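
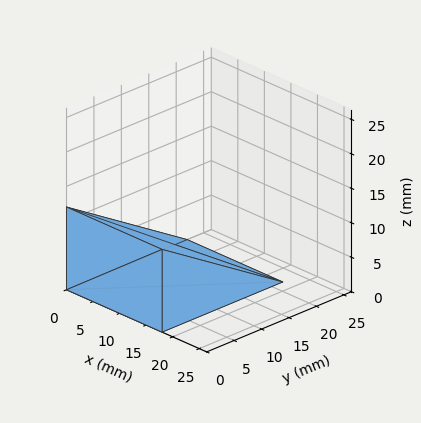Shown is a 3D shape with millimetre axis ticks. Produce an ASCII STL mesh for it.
Reading the render: the shape is a wedge (ramp): 18 × 22 mm base, rising to 12 mm along the y=0 edge and sloping linearly to z=0 at y=22 (dimensions read to the nearest mm from the axis ticks). For the STL, each face is triangulated and given an outward normal.

solid part
  facet normal 0.0000 0.0000 -1.0000
    outer loop
      vertex 18.0 22.0 0.0
      vertex 18.0 0.0 0.0
      vertex 0.0 0.0 0.0
    endloop
  endfacet
  facet normal 0.0000 0.0000 -1.0000
    outer loop
      vertex 0.0 22.0 0.0
      vertex 18.0 22.0 0.0
      vertex 0.0 0.0 0.0
    endloop
  endfacet
  facet normal 0.0000 -1.0000 0.0000
    outer loop
      vertex 0.0 0.0 0.0
      vertex 18.0 0.0 0.0
      vertex 18.0 0.0 12.0
    endloop
  endfacet
  facet normal 0.0000 -1.0000 0.0000
    outer loop
      vertex 0.0 0.0 0.0
      vertex 18.0 0.0 12.0
      vertex 0.0 0.0 12.0
    endloop
  endfacet
  facet normal 0.0000 0.4789 0.8779
    outer loop
      vertex 0.0 0.0 12.0
      vertex 18.0 0.0 12.0
      vertex 18.0 22.0 0.0
    endloop
  endfacet
  facet normal 0.0000 0.4789 0.8779
    outer loop
      vertex 0.0 0.0 12.0
      vertex 18.0 22.0 0.0
      vertex 0.0 22.0 0.0
    endloop
  endfacet
  facet normal -1.0000 0.0000 0.0000
    outer loop
      vertex 0.0 0.0 12.0
      vertex 0.0 22.0 0.0
      vertex 0.0 0.0 0.0
    endloop
  endfacet
  facet normal 1.0000 0.0000 0.0000
    outer loop
      vertex 18.0 0.0 0.0
      vertex 18.0 22.0 0.0
      vertex 18.0 0.0 12.0
    endloop
  endfacet
endsolid part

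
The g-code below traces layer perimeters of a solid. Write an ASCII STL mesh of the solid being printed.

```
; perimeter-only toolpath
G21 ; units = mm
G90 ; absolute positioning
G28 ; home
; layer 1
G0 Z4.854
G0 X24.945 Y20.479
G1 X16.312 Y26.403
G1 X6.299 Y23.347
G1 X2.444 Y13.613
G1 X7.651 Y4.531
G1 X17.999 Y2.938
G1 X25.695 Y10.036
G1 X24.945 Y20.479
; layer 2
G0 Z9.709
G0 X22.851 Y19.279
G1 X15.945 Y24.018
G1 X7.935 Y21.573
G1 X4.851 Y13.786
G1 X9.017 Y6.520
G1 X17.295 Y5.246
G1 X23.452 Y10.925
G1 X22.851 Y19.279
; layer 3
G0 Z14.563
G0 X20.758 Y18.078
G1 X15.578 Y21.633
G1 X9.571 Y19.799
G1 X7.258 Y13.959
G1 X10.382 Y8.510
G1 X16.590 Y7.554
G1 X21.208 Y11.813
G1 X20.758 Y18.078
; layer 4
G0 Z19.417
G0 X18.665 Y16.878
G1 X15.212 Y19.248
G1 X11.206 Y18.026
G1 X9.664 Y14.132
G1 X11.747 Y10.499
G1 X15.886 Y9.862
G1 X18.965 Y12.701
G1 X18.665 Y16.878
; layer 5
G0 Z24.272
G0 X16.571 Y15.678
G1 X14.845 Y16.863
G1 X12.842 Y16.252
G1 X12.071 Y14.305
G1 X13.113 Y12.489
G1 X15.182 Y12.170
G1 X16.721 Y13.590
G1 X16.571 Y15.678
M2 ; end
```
solid part
  facet normal 0.0000 0.0000 -1.0000
    outer loop
      vertex 4.663 25.121 0.000
      vertex 16.679 28.788 0.000
      vertex 27.038 21.679 0.000
    endloop
  endfacet
  facet normal 0.0000 0.0000 -1.0000
    outer loop
      vertex 0.037 13.440 0.000
      vertex 4.663 25.121 0.000
      vertex 27.038 21.679 0.000
    endloop
  endfacet
  facet normal 0.0000 0.0000 -1.0000
    outer loop
      vertex 6.286 2.541 0.000
      vertex 0.037 13.440 0.000
      vertex 27.038 21.679 0.000
    endloop
  endfacet
  facet normal 0.0000 0.0000 -1.0000
    outer loop
      vertex 18.703 0.630 0.000
      vertex 6.286 2.541 0.000
      vertex 27.038 21.679 0.000
    endloop
  endfacet
  facet normal 0.0000 0.0000 -1.0000
    outer loop
      vertex 27.939 9.148 0.000
      vertex 18.703 0.630 0.000
      vertex 27.038 21.679 0.000
    endloop
  endfacet
  facet normal 0.5164 0.7525 0.4087
    outer loop
      vertex 27.038 21.679 0.000
      vertex 16.679 28.788 0.000
      vertex 14.478 14.478 29.126
    endloop
  endfacet
  facet normal -0.2664 0.8729 0.4087
    outer loop
      vertex 16.679 28.788 0.000
      vertex 4.663 25.121 0.000
      vertex 14.478 14.478 29.126
    endloop
  endfacet
  facet normal -0.8485 0.3360 0.4087
    outer loop
      vertex 4.663 25.121 0.000
      vertex 0.037 13.440 0.000
      vertex 14.478 14.478 29.126
    endloop
  endfacet
  facet normal -0.7917 -0.4540 0.4087
    outer loop
      vertex 0.037 13.440 0.000
      vertex 6.286 2.541 0.000
      vertex 14.478 14.478 29.126
    endloop
  endfacet
  facet normal -0.1388 -0.9020 0.4087
    outer loop
      vertex 6.286 2.541 0.000
      vertex 18.703 0.630 0.000
      vertex 14.478 14.478 29.126
    endloop
  endfacet
  facet normal 0.6187 -0.6709 0.4087
    outer loop
      vertex 18.703 0.630 0.000
      vertex 27.939 9.148 0.000
      vertex 14.478 14.478 29.126
    endloop
  endfacet
  facet normal 0.9103 0.0655 0.4087
    outer loop
      vertex 27.939 9.148 0.000
      vertex 27.038 21.679 0.000
      vertex 14.478 14.478 29.126
    endloop
  endfacet
endsolid part

The G0 Z moves step by Δz≈4.854 mm. The G1 loops shrink linearly with z, so the solid tapers from its base footprint up to z≈29.1. Closing with a flat bottom cap and the tapered top and triangulating gives 12 facets — a regular 7-sided pyramid, base circumscribed radius ≈ 14.5 mm, apex at z ≈ 29.1 mm.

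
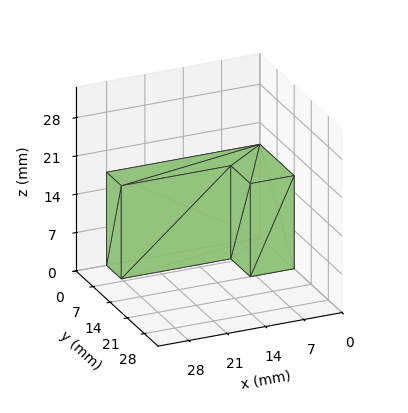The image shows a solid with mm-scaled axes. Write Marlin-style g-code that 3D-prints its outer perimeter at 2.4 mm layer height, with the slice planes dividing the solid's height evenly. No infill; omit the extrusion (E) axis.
Reading the render: the shape is an L-shaped prism: outer 28 × 14 mm, arm thicknesses ≈ 6 mm (horizontal) and 8 mm (vertical), extruded 17 mm in z (dimensions read to the nearest mm from the axis ticks). For the g-code, the solid's height is divided into equal slices at the stated Δz and each level perimeter traced with G1 moves after a G0 lift.

; perimeter-only toolpath
G21 ; units = mm
G90 ; absolute positioning
G28 ; home
; layer 1
G0 Z2.4
G0 X0.0 Y0.0
G1 X28.0 Y0.0
G1 X28.0 Y6.0
G1 X8.0 Y6.0
G1 X8.0 Y14.0
G1 X0.0 Y14.0
G1 X0.0 Y0.0
; layer 2
G0 Z4.9
G0 X0.0 Y0.0
G1 X28.0 Y0.0
G1 X28.0 Y6.0
G1 X8.0 Y6.0
G1 X8.0 Y14.0
G1 X0.0 Y14.0
G1 X0.0 Y0.0
; layer 3
G0 Z7.3
G0 X0.0 Y0.0
G1 X28.0 Y0.0
G1 X28.0 Y6.0
G1 X8.0 Y6.0
G1 X8.0 Y14.0
G1 X0.0 Y14.0
G1 X0.0 Y0.0
; layer 4
G0 Z9.7
G0 X0.0 Y0.0
G1 X28.0 Y0.0
G1 X28.0 Y6.0
G1 X8.0 Y6.0
G1 X8.0 Y14.0
G1 X0.0 Y14.0
G1 X0.0 Y0.0
; layer 5
G0 Z12.1
G0 X0.0 Y0.0
G1 X28.0 Y0.0
G1 X28.0 Y6.0
G1 X8.0 Y6.0
G1 X8.0 Y14.0
G1 X0.0 Y14.0
G1 X0.0 Y0.0
; layer 6
G0 Z14.6
G0 X0.0 Y0.0
G1 X28.0 Y0.0
G1 X28.0 Y6.0
G1 X8.0 Y6.0
G1 X8.0 Y14.0
G1 X0.0 Y14.0
G1 X0.0 Y0.0
; layer 7
G0 Z17.0
G0 X0.0 Y0.0
G1 X28.0 Y0.0
G1 X28.0 Y6.0
G1 X8.0 Y6.0
G1 X8.0 Y14.0
G1 X0.0 Y14.0
G1 X0.0 Y0.0
M2 ; end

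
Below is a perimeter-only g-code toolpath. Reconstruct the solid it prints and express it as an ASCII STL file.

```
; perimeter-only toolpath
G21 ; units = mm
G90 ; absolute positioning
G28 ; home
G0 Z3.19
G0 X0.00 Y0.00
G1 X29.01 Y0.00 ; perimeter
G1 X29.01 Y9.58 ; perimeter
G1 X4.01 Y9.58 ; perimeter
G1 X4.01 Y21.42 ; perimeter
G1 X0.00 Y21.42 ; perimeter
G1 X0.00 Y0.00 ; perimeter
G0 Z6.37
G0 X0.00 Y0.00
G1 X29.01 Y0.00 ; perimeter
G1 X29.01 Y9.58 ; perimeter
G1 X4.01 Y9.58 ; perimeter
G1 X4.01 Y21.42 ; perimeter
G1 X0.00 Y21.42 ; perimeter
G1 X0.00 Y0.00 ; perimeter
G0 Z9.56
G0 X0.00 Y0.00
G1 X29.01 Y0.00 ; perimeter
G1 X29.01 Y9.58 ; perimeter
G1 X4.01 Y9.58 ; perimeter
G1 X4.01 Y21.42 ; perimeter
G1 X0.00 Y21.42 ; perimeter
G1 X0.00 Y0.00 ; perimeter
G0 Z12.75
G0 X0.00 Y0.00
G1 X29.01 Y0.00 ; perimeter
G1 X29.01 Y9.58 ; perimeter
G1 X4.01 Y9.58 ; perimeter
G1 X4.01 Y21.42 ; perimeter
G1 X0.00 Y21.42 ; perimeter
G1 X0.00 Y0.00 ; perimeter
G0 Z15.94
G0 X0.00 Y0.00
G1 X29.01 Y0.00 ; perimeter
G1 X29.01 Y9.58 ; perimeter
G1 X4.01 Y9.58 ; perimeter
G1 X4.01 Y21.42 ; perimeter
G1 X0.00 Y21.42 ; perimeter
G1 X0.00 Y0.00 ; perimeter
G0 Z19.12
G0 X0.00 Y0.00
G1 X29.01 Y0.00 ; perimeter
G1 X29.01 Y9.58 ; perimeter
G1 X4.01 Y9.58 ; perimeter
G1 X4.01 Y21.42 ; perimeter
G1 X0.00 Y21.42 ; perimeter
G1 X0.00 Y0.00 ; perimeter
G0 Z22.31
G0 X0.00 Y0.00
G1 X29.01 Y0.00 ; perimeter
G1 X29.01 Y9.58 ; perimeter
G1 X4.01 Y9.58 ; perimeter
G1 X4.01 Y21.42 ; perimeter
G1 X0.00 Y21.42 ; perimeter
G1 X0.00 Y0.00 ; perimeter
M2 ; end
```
solid part
  facet normal 0.0000 0.0000 -1.0000
    outer loop
      vertex 29.01 9.58 0.00
      vertex 29.01 0.00 0.00
      vertex 0.00 0.00 0.00
    endloop
  endfacet
  facet normal 0.0000 0.0000 -1.0000
    outer loop
      vertex 4.01 9.58 0.00
      vertex 29.01 9.58 0.00
      vertex 0.00 0.00 0.00
    endloop
  endfacet
  facet normal 0.0000 0.0000 -1.0000
    outer loop
      vertex 4.01 21.42 0.00
      vertex 4.01 9.58 0.00
      vertex 0.00 0.00 0.00
    endloop
  endfacet
  facet normal 0.0000 0.0000 -1.0000
    outer loop
      vertex 0.00 21.42 0.00
      vertex 4.01 21.42 0.00
      vertex 0.00 0.00 0.00
    endloop
  endfacet
  facet normal 0.0000 0.0000 1.0000
    outer loop
      vertex 0.00 0.00 22.31
      vertex 29.01 0.00 22.31
      vertex 29.01 9.58 22.31
    endloop
  endfacet
  facet normal 0.0000 0.0000 1.0000
    outer loop
      vertex 0.00 0.00 22.31
      vertex 29.01 9.58 22.31
      vertex 4.01 9.58 22.31
    endloop
  endfacet
  facet normal 0.0000 0.0000 1.0000
    outer loop
      vertex 0.00 0.00 22.31
      vertex 4.01 9.58 22.31
      vertex 4.01 21.42 22.31
    endloop
  endfacet
  facet normal 0.0000 0.0000 1.0000
    outer loop
      vertex 0.00 0.00 22.31
      vertex 4.01 21.42 22.31
      vertex 0.00 21.42 22.31
    endloop
  endfacet
  facet normal 0.0000 -1.0000 0.0000
    outer loop
      vertex 0.00 0.00 0.00
      vertex 29.01 0.00 0.00
      vertex 29.01 0.00 22.31
    endloop
  endfacet
  facet normal 0.0000 -1.0000 0.0000
    outer loop
      vertex 0.00 0.00 0.00
      vertex 29.01 0.00 22.31
      vertex 0.00 0.00 22.31
    endloop
  endfacet
  facet normal 1.0000 0.0000 0.0000
    outer loop
      vertex 29.01 0.00 0.00
      vertex 29.01 9.58 0.00
      vertex 29.01 9.58 22.31
    endloop
  endfacet
  facet normal 1.0000 0.0000 0.0000
    outer loop
      vertex 29.01 0.00 0.00
      vertex 29.01 9.58 22.31
      vertex 29.01 0.00 22.31
    endloop
  endfacet
  facet normal 0.0000 1.0000 0.0000
    outer loop
      vertex 29.01 9.58 0.00
      vertex 4.01 9.58 0.00
      vertex 4.01 9.58 22.31
    endloop
  endfacet
  facet normal 0.0000 1.0000 0.0000
    outer loop
      vertex 29.01 9.58 0.00
      vertex 4.01 9.58 22.31
      vertex 29.01 9.58 22.31
    endloop
  endfacet
  facet normal 1.0000 0.0000 0.0000
    outer loop
      vertex 4.01 9.58 0.00
      vertex 4.01 21.42 0.00
      vertex 4.01 21.42 22.31
    endloop
  endfacet
  facet normal 1.0000 0.0000 0.0000
    outer loop
      vertex 4.01 9.58 0.00
      vertex 4.01 21.42 22.31
      vertex 4.01 9.58 22.31
    endloop
  endfacet
  facet normal 0.0000 1.0000 0.0000
    outer loop
      vertex 4.01 21.42 0.00
      vertex 0.00 21.42 0.00
      vertex 0.00 21.42 22.31
    endloop
  endfacet
  facet normal 0.0000 1.0000 0.0000
    outer loop
      vertex 4.01 21.42 0.00
      vertex 0.00 21.42 22.31
      vertex 4.01 21.42 22.31
    endloop
  endfacet
  facet normal -1.0000 0.0000 0.0000
    outer loop
      vertex 0.00 21.42 0.00
      vertex 0.00 0.00 0.00
      vertex 0.00 0.00 22.31
    endloop
  endfacet
  facet normal -1.0000 0.0000 0.0000
    outer loop
      vertex 0.00 21.42 0.00
      vertex 0.00 0.00 22.31
      vertex 0.00 21.42 22.31
    endloop
  endfacet
endsolid part

The G0 Z moves step by Δz≈3.19 mm. Every layer's G1 loop is the same polygon, so the solid is a straight extrusion of it from z=0 to z≈22.3. Closing with flat bottom and top caps and triangulating gives 20 facets — an L-shaped prism: outer 29 × 21.4 mm, arm thicknesses ≈ 9.58 mm (horizontal) and 4.01 mm (vertical), extruded 22.3 mm in z.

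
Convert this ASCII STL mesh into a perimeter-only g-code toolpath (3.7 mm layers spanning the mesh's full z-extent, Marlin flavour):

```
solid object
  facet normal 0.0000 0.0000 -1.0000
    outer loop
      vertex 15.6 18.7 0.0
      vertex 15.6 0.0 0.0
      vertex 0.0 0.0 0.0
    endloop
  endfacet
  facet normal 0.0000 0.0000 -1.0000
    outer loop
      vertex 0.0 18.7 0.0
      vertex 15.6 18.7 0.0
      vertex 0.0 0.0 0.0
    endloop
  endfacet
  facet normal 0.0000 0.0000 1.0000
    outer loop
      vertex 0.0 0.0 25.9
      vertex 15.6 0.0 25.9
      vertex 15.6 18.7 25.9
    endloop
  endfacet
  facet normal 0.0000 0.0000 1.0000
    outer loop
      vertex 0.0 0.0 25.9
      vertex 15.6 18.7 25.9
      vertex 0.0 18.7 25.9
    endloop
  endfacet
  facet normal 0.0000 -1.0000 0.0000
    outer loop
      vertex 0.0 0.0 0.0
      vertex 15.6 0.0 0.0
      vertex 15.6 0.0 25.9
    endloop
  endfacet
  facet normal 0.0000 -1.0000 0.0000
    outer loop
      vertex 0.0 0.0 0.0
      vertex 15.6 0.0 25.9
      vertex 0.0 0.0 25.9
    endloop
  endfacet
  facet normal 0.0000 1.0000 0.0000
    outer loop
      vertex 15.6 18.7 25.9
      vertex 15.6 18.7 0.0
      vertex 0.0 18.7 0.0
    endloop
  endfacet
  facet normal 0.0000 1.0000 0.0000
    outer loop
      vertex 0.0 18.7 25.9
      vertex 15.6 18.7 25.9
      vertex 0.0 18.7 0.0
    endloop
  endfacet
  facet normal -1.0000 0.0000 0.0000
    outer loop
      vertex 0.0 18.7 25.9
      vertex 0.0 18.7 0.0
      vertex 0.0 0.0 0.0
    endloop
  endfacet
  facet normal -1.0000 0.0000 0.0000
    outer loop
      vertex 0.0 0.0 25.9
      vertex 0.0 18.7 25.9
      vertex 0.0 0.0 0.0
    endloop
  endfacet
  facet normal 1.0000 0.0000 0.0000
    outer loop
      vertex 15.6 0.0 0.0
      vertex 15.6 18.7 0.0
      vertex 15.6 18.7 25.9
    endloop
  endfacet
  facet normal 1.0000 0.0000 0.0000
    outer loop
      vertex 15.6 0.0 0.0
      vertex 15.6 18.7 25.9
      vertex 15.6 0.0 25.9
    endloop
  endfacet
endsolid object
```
; perimeter-only toolpath
G21 ; units = mm
G90 ; absolute positioning
G28 ; home
; layer 1
G0 Z3.7
G0 X0.0 Y0.0
G1 X15.6 Y0.0
G1 X15.6 Y18.7
G1 X0.0 Y18.7
G1 X0.0 Y0.0
; layer 2
G0 Z7.4
G0 X0.0 Y0.0
G1 X15.6 Y0.0
G1 X15.6 Y18.7
G1 X0.0 Y18.7
G1 X0.0 Y0.0
; layer 3
G0 Z11.1
G0 X0.0 Y0.0
G1 X15.6 Y0.0
G1 X15.6 Y18.7
G1 X0.0 Y18.7
G1 X0.0 Y0.0
; layer 4
G0 Z14.8
G0 X0.0 Y0.0
G1 X15.6 Y0.0
G1 X15.6 Y18.7
G1 X0.0 Y18.7
G1 X0.0 Y0.0
; layer 5
G0 Z18.5
G0 X0.0 Y0.0
G1 X15.6 Y0.0
G1 X15.6 Y18.7
G1 X0.0 Y18.7
G1 X0.0 Y0.0
; layer 6
G0 Z22.2
G0 X0.0 Y0.0
G1 X15.6 Y0.0
G1 X15.6 Y18.7
G1 X0.0 Y18.7
G1 X0.0 Y0.0
; layer 7
G0 Z25.9
G0 X0.0 Y0.0
G1 X15.6 Y0.0
G1 X15.6 Y18.7
G1 X0.0 Y18.7
G1 X0.0 Y0.0
M2 ; end

The solid is a rectangular box, roughly 15.6 × 18.7 mm footprint and 25.9 mm tall. Slicing at Δz = 3.7 mm — 7 equal slices spanning the solid's height, so layer i sits at z = i·h/7 — gives 7 non-empty perimeters. Each is a 4-segment closed polygon; G0 lifts to the layer z and rapids to the start vertex, then G1 traces the edges.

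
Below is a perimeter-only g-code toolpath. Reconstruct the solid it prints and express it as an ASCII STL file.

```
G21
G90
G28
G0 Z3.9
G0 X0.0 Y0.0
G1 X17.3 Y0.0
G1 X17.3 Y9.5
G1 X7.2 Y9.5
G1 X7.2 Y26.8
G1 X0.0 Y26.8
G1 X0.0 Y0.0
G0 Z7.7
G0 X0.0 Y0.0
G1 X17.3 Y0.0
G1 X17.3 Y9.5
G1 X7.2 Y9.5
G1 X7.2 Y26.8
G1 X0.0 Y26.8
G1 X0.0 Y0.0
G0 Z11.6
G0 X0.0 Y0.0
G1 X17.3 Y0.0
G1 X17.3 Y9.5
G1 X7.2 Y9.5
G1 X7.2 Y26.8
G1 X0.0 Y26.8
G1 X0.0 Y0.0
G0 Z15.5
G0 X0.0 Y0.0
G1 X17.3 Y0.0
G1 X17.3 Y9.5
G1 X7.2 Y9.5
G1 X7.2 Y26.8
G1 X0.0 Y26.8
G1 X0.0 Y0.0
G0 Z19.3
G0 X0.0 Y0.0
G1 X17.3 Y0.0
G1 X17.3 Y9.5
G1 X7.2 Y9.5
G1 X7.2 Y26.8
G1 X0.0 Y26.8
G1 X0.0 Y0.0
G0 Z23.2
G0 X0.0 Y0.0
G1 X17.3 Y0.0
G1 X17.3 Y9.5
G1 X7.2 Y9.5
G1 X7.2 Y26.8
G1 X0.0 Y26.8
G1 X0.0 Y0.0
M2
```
solid part
  facet normal 0.0000 0.0000 -1.0000
    outer loop
      vertex 17.3 9.5 0.0
      vertex 17.3 0.0 0.0
      vertex 0.0 0.0 0.0
    endloop
  endfacet
  facet normal 0.0000 0.0000 -1.0000
    outer loop
      vertex 7.2 9.5 0.0
      vertex 17.3 9.5 0.0
      vertex 0.0 0.0 0.0
    endloop
  endfacet
  facet normal 0.0000 0.0000 -1.0000
    outer loop
      vertex 7.2 26.8 0.0
      vertex 7.2 9.5 0.0
      vertex 0.0 0.0 0.0
    endloop
  endfacet
  facet normal 0.0000 0.0000 -1.0000
    outer loop
      vertex 0.0 26.8 0.0
      vertex 7.2 26.8 0.0
      vertex 0.0 0.0 0.0
    endloop
  endfacet
  facet normal 0.0000 0.0000 1.0000
    outer loop
      vertex 0.0 0.0 23.2
      vertex 17.3 0.0 23.2
      vertex 17.3 9.5 23.2
    endloop
  endfacet
  facet normal 0.0000 0.0000 1.0000
    outer loop
      vertex 0.0 0.0 23.2
      vertex 17.3 9.5 23.2
      vertex 7.2 9.5 23.2
    endloop
  endfacet
  facet normal 0.0000 0.0000 1.0000
    outer loop
      vertex 0.0 0.0 23.2
      vertex 7.2 9.5 23.2
      vertex 7.2 26.8 23.2
    endloop
  endfacet
  facet normal 0.0000 0.0000 1.0000
    outer loop
      vertex 0.0 0.0 23.2
      vertex 7.2 26.8 23.2
      vertex 0.0 26.8 23.2
    endloop
  endfacet
  facet normal 0.0000 -1.0000 0.0000
    outer loop
      vertex 0.0 0.0 0.0
      vertex 17.3 0.0 0.0
      vertex 17.3 0.0 23.2
    endloop
  endfacet
  facet normal 0.0000 -1.0000 0.0000
    outer loop
      vertex 0.0 0.0 0.0
      vertex 17.3 0.0 23.2
      vertex 0.0 0.0 23.2
    endloop
  endfacet
  facet normal 1.0000 0.0000 0.0000
    outer loop
      vertex 17.3 0.0 0.0
      vertex 17.3 9.5 0.0
      vertex 17.3 9.5 23.2
    endloop
  endfacet
  facet normal 1.0000 0.0000 0.0000
    outer loop
      vertex 17.3 0.0 0.0
      vertex 17.3 9.5 23.2
      vertex 17.3 0.0 23.2
    endloop
  endfacet
  facet normal 0.0000 1.0000 0.0000
    outer loop
      vertex 17.3 9.5 0.0
      vertex 7.2 9.5 0.0
      vertex 7.2 9.5 23.2
    endloop
  endfacet
  facet normal 0.0000 1.0000 0.0000
    outer loop
      vertex 17.3 9.5 0.0
      vertex 7.2 9.5 23.2
      vertex 17.3 9.5 23.2
    endloop
  endfacet
  facet normal 1.0000 0.0000 0.0000
    outer loop
      vertex 7.2 9.5 0.0
      vertex 7.2 26.8 0.0
      vertex 7.2 26.8 23.2
    endloop
  endfacet
  facet normal 1.0000 0.0000 0.0000
    outer loop
      vertex 7.2 9.5 0.0
      vertex 7.2 26.8 23.2
      vertex 7.2 9.5 23.2
    endloop
  endfacet
  facet normal 0.0000 1.0000 0.0000
    outer loop
      vertex 7.2 26.8 0.0
      vertex 0.0 26.8 0.0
      vertex 0.0 26.8 23.2
    endloop
  endfacet
  facet normal 0.0000 1.0000 0.0000
    outer loop
      vertex 7.2 26.8 0.0
      vertex 0.0 26.8 23.2
      vertex 7.2 26.8 23.2
    endloop
  endfacet
  facet normal -1.0000 0.0000 0.0000
    outer loop
      vertex 0.0 26.8 0.0
      vertex 0.0 0.0 0.0
      vertex 0.0 0.0 23.2
    endloop
  endfacet
  facet normal -1.0000 0.0000 0.0000
    outer loop
      vertex 0.0 26.8 0.0
      vertex 0.0 0.0 23.2
      vertex 0.0 26.8 23.2
    endloop
  endfacet
endsolid part

The G0 Z moves step by Δz≈3.9 mm. Every layer's G1 loop is the same polygon, so the solid is a straight extrusion of it from z=0 to z≈23.2. Closing with flat bottom and top caps and triangulating gives 20 facets — an L-shaped prism: outer 17.3 × 26.8 mm, arm thicknesses ≈ 9.5 mm (horizontal) and 7.2 mm (vertical), extruded 23.2 mm in z.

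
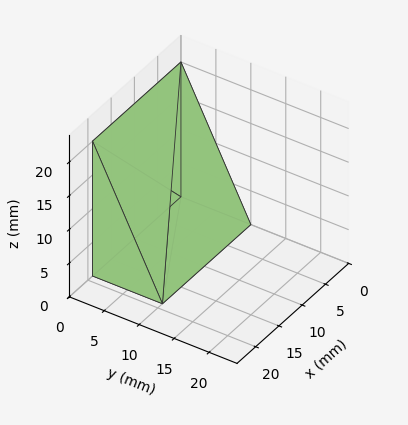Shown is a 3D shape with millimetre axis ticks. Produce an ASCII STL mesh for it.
Reading the render: the shape is a wedge (ramp): 19 × 10 mm base, rising to 20 mm along the y=0 edge and sloping linearly to z=0 at y=10 (dimensions read to the nearest mm from the axis ticks). For the STL, each face is triangulated and given an outward normal.

solid part
  facet normal 0.0000 0.0000 -1.0000
    outer loop
      vertex 19.000 10.000 0.000
      vertex 19.000 0.000 0.000
      vertex 0.000 0.000 0.000
    endloop
  endfacet
  facet normal 0.0000 0.0000 -1.0000
    outer loop
      vertex 0.000 10.000 0.000
      vertex 19.000 10.000 0.000
      vertex 0.000 0.000 0.000
    endloop
  endfacet
  facet normal 0.0000 -1.0000 0.0000
    outer loop
      vertex 0.000 0.000 0.000
      vertex 19.000 0.000 0.000
      vertex 19.000 0.000 20.000
    endloop
  endfacet
  facet normal 0.0000 -1.0000 0.0000
    outer loop
      vertex 0.000 0.000 0.000
      vertex 19.000 0.000 20.000
      vertex 0.000 0.000 20.000
    endloop
  endfacet
  facet normal 0.0000 0.8944 0.4472
    outer loop
      vertex 0.000 0.000 20.000
      vertex 19.000 0.000 20.000
      vertex 19.000 10.000 0.000
    endloop
  endfacet
  facet normal 0.0000 0.8944 0.4472
    outer loop
      vertex 0.000 0.000 20.000
      vertex 19.000 10.000 0.000
      vertex 0.000 10.000 0.000
    endloop
  endfacet
  facet normal -1.0000 0.0000 0.0000
    outer loop
      vertex 0.000 0.000 20.000
      vertex 0.000 10.000 0.000
      vertex 0.000 0.000 0.000
    endloop
  endfacet
  facet normal 1.0000 0.0000 0.0000
    outer loop
      vertex 19.000 0.000 0.000
      vertex 19.000 10.000 0.000
      vertex 19.000 0.000 20.000
    endloop
  endfacet
endsolid part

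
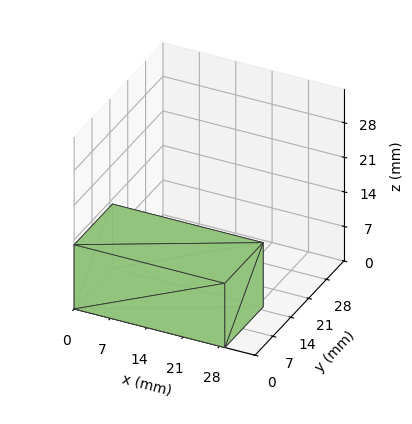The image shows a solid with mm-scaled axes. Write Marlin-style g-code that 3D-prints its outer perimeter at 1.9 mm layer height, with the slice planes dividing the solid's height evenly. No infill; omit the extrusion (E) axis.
Reading the render: the shape is a rectangular box, roughly 29 × 15 mm footprint and 13 mm tall (dimensions read to the nearest mm from the axis ticks). For the g-code, the solid's height is divided into equal slices at the stated Δz and each level perimeter traced with G1 moves after a G0 lift.

; perimeter-only toolpath
G21 ; units = mm
G90 ; absolute positioning
G28 ; home
; layer 1
G0 Z1.9
G0 X0.0 Y0.0
G1 X29.0 Y0.0
G1 X29.0 Y15.0
G1 X0.0 Y15.0
G1 X0.0 Y0.0
; layer 2
G0 Z3.7
G0 X0.0 Y0.0
G1 X29.0 Y0.0
G1 X29.0 Y15.0
G1 X0.0 Y15.0
G1 X0.0 Y0.0
; layer 3
G0 Z5.6
G0 X0.0 Y0.0
G1 X29.0 Y0.0
G1 X29.0 Y15.0
G1 X0.0 Y15.0
G1 X0.0 Y0.0
; layer 4
G0 Z7.4
G0 X0.0 Y0.0
G1 X29.0 Y0.0
G1 X29.0 Y15.0
G1 X0.0 Y15.0
G1 X0.0 Y0.0
; layer 5
G0 Z9.3
G0 X0.0 Y0.0
G1 X29.0 Y0.0
G1 X29.0 Y15.0
G1 X0.0 Y15.0
G1 X0.0 Y0.0
; layer 6
G0 Z11.1
G0 X0.0 Y0.0
G1 X29.0 Y0.0
G1 X29.0 Y15.0
G1 X0.0 Y15.0
G1 X0.0 Y0.0
; layer 7
G0 Z13.0
G0 X0.0 Y0.0
G1 X29.0 Y0.0
G1 X29.0 Y15.0
G1 X0.0 Y15.0
G1 X0.0 Y0.0
M2 ; end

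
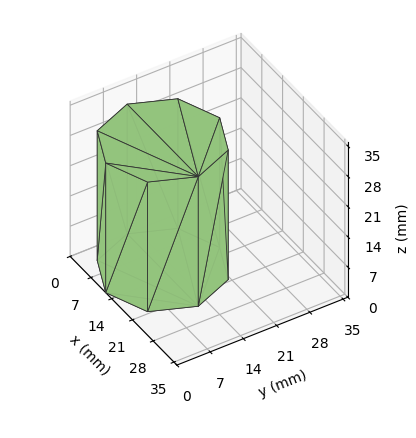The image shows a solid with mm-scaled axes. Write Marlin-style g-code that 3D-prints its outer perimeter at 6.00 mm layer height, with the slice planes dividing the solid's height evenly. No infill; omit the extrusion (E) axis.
Reading the render: the shape is a regular 8-sided prism (a cylinder approximated with 8 flat sides), circumscribed radius ≈ 12 mm, height ≈ 30 mm (dimensions read to the nearest mm from the axis ticks). For the g-code, the solid's height is divided into equal slices at the stated Δz and each level perimeter traced with G1 moves after a G0 lift.

; perimeter-only toolpath
G21 ; units = mm
G90 ; absolute positioning
G28 ; home
; layer 1
G0 Z6.00
G0 X24.00 Y12.00
G1 X20.49 Y20.49
G1 X12.00 Y24.00
G1 X3.51 Y20.49
G1 X0.00 Y12.00
G1 X3.51 Y3.51
G1 X12.00 Y0.00
G1 X20.49 Y3.51
G1 X24.00 Y12.00
; layer 2
G0 Z12.00
G0 X24.00 Y12.00
G1 X20.49 Y20.49
G1 X12.00 Y24.00
G1 X3.51 Y20.49
G1 X0.00 Y12.00
G1 X3.51 Y3.51
G1 X12.00 Y0.00
G1 X20.49 Y3.51
G1 X24.00 Y12.00
; layer 3
G0 Z18.00
G0 X24.00 Y12.00
G1 X20.49 Y20.49
G1 X12.00 Y24.00
G1 X3.51 Y20.49
G1 X0.00 Y12.00
G1 X3.51 Y3.51
G1 X12.00 Y0.00
G1 X20.49 Y3.51
G1 X24.00 Y12.00
; layer 4
G0 Z24.00
G0 X24.00 Y12.00
G1 X20.49 Y20.49
G1 X12.00 Y24.00
G1 X3.51 Y20.49
G1 X0.00 Y12.00
G1 X3.51 Y3.51
G1 X12.00 Y0.00
G1 X20.49 Y3.51
G1 X24.00 Y12.00
; layer 5
G0 Z30.00
G0 X24.00 Y12.00
G1 X20.49 Y20.49
G1 X12.00 Y24.00
G1 X3.51 Y20.49
G1 X0.00 Y12.00
G1 X3.51 Y3.51
G1 X12.00 Y0.00
G1 X20.49 Y3.51
G1 X24.00 Y12.00
M2 ; end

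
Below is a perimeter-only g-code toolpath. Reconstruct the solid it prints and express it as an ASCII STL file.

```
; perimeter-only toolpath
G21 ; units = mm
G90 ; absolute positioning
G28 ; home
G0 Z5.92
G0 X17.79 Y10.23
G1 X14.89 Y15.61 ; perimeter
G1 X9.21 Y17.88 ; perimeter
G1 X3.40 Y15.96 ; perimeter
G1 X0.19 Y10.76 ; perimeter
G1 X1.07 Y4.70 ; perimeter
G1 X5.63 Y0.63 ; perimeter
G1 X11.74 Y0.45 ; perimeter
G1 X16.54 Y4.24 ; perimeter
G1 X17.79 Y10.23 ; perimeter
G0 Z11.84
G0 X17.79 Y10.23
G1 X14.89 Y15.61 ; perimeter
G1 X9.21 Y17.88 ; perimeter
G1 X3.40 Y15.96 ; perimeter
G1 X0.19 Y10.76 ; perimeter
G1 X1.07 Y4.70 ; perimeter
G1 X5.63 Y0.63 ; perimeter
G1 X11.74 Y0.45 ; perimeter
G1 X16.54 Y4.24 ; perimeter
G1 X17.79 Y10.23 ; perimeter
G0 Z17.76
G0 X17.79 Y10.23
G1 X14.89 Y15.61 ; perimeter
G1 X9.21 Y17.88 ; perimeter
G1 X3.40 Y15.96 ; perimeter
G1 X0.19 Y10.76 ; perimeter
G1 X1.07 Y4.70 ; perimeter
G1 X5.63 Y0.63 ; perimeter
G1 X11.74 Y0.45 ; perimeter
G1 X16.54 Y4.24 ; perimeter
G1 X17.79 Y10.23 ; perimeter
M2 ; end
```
solid part
  facet normal 0.0000 0.0000 -1.0000
    outer loop
      vertex 9.21 17.88 0.00
      vertex 14.89 15.61 0.00
      vertex 17.79 10.23 0.00
    endloop
  endfacet
  facet normal 0.0000 0.0000 -1.0000
    outer loop
      vertex 3.40 15.96 0.00
      vertex 9.21 17.88 0.00
      vertex 17.79 10.23 0.00
    endloop
  endfacet
  facet normal 0.0000 0.0000 -1.0000
    outer loop
      vertex 0.19 10.76 0.00
      vertex 3.40 15.96 0.00
      vertex 17.79 10.23 0.00
    endloop
  endfacet
  facet normal 0.0000 0.0000 -1.0000
    outer loop
      vertex 1.07 4.70 0.00
      vertex 0.19 10.76 0.00
      vertex 17.79 10.23 0.00
    endloop
  endfacet
  facet normal 0.0000 0.0000 -1.0000
    outer loop
      vertex 5.63 0.63 0.00
      vertex 1.07 4.70 0.00
      vertex 17.79 10.23 0.00
    endloop
  endfacet
  facet normal 0.0000 0.0000 -1.0000
    outer loop
      vertex 11.74 0.45 0.00
      vertex 5.63 0.63 0.00
      vertex 17.79 10.23 0.00
    endloop
  endfacet
  facet normal 0.0000 0.0000 -1.0000
    outer loop
      vertex 16.54 4.24 0.00
      vertex 11.74 0.45 0.00
      vertex 17.79 10.23 0.00
    endloop
  endfacet
  facet normal 0.0000 0.0000 1.0000
    outer loop
      vertex 17.79 10.23 17.76
      vertex 14.89 15.61 17.76
      vertex 9.21 17.88 17.76
    endloop
  endfacet
  facet normal 0.0000 0.0000 1.0000
    outer loop
      vertex 17.79 10.23 17.76
      vertex 9.21 17.88 17.76
      vertex 3.40 15.96 17.76
    endloop
  endfacet
  facet normal 0.0000 0.0000 1.0000
    outer loop
      vertex 17.79 10.23 17.76
      vertex 3.40 15.96 17.76
      vertex 0.19 10.76 17.76
    endloop
  endfacet
  facet normal 0.0000 0.0000 1.0000
    outer loop
      vertex 17.79 10.23 17.76
      vertex 0.19 10.76 17.76
      vertex 1.07 4.70 17.76
    endloop
  endfacet
  facet normal 0.0000 0.0000 1.0000
    outer loop
      vertex 17.79 10.23 17.76
      vertex 1.07 4.70 17.76
      vertex 5.63 0.63 17.76
    endloop
  endfacet
  facet normal 0.0000 0.0000 1.0000
    outer loop
      vertex 17.79 10.23 17.76
      vertex 5.63 0.63 17.76
      vertex 11.74 0.45 17.76
    endloop
  endfacet
  facet normal 0.0000 0.0000 1.0000
    outer loop
      vertex 17.79 10.23 17.76
      vertex 11.74 0.45 17.76
      vertex 16.54 4.24 17.76
    endloop
  endfacet
  facet normal 0.8803 0.4745 0.0000
    outer loop
      vertex 17.79 10.23 0.00
      vertex 14.89 15.61 0.00
      vertex 14.89 15.61 17.76
    endloop
  endfacet
  facet normal 0.8803 0.4745 0.0000
    outer loop
      vertex 17.79 10.23 0.00
      vertex 14.89 15.61 17.76
      vertex 17.79 10.23 17.76
    endloop
  endfacet
  facet normal 0.3711 0.9286 0.0000
    outer loop
      vertex 14.89 15.61 0.00
      vertex 9.21 17.88 0.00
      vertex 9.21 17.88 17.76
    endloop
  endfacet
  facet normal 0.3711 0.9286 0.0000
    outer loop
      vertex 14.89 15.61 0.00
      vertex 9.21 17.88 17.76
      vertex 14.89 15.61 17.76
    endloop
  endfacet
  facet normal -0.3138 0.9495 0.0000
    outer loop
      vertex 9.21 17.88 0.00
      vertex 3.40 15.96 0.00
      vertex 3.40 15.96 17.76
    endloop
  endfacet
  facet normal -0.3138 0.9495 0.0000
    outer loop
      vertex 9.21 17.88 0.00
      vertex 3.40 15.96 17.76
      vertex 9.21 17.88 17.76
    endloop
  endfacet
  facet normal -0.8509 0.5253 0.0000
    outer loop
      vertex 3.40 15.96 0.00
      vertex 0.19 10.76 0.00
      vertex 0.19 10.76 17.76
    endloop
  endfacet
  facet normal -0.8509 0.5253 0.0000
    outer loop
      vertex 3.40 15.96 0.00
      vertex 0.19 10.76 17.76
      vertex 3.40 15.96 17.76
    endloop
  endfacet
  facet normal -0.9896 -0.1437 0.0000
    outer loop
      vertex 0.19 10.76 0.00
      vertex 1.07 4.70 0.00
      vertex 1.07 4.70 17.76
    endloop
  endfacet
  facet normal -0.9896 -0.1437 0.0000
    outer loop
      vertex 0.19 10.76 0.00
      vertex 1.07 4.70 17.76
      vertex 0.19 10.76 17.76
    endloop
  endfacet
  facet normal -0.6659 -0.7461 0.0000
    outer loop
      vertex 1.07 4.70 0.00
      vertex 5.63 0.63 0.00
      vertex 5.63 0.63 17.76
    endloop
  endfacet
  facet normal -0.6659 -0.7461 0.0000
    outer loop
      vertex 1.07 4.70 0.00
      vertex 5.63 0.63 17.76
      vertex 1.07 4.70 17.76
    endloop
  endfacet
  facet normal -0.0294 -0.9996 0.0000
    outer loop
      vertex 5.63 0.63 0.00
      vertex 11.74 0.45 0.00
      vertex 11.74 0.45 17.76
    endloop
  endfacet
  facet normal -0.0294 -0.9996 0.0000
    outer loop
      vertex 5.63 0.63 0.00
      vertex 11.74 0.45 17.76
      vertex 5.63 0.63 17.76
    endloop
  endfacet
  facet normal 0.6197 -0.7848 0.0000
    outer loop
      vertex 11.74 0.45 0.00
      vertex 16.54 4.24 0.00
      vertex 16.54 4.24 17.76
    endloop
  endfacet
  facet normal 0.6197 -0.7848 0.0000
    outer loop
      vertex 11.74 0.45 0.00
      vertex 16.54 4.24 17.76
      vertex 11.74 0.45 17.76
    endloop
  endfacet
  facet normal 0.9789 -0.2043 0.0000
    outer loop
      vertex 16.54 4.24 0.00
      vertex 17.79 10.23 0.00
      vertex 17.79 10.23 17.76
    endloop
  endfacet
  facet normal 0.9789 -0.2043 0.0000
    outer loop
      vertex 16.54 4.24 0.00
      vertex 17.79 10.23 17.76
      vertex 16.54 4.24 17.76
    endloop
  endfacet
endsolid part

The G0 Z moves step by Δz≈5.92 mm. Every layer's G1 loop is the same polygon, so the solid is a straight extrusion of it from z=0 to z≈17.8. Closing with flat bottom and top caps and triangulating gives 32 facets — a regular 9-sided prism (a cylinder approximated with 9 flat sides), circumscribed radius ≈ 8.94 mm, height ≈ 17.8 mm.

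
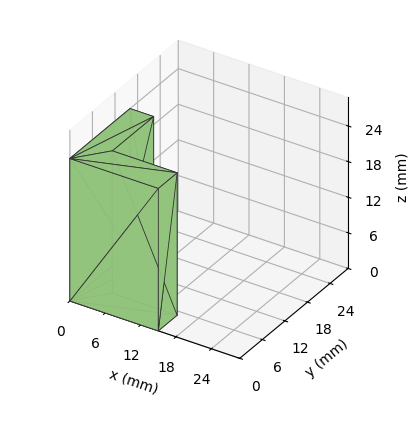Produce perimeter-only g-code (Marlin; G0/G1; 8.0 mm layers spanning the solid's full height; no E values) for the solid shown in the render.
Reading the render: the shape is an L-shaped prism: outer 15 × 16 mm, arm thicknesses ≈ 5 mm (horizontal) and 4 mm (vertical), extruded 24 mm in z (dimensions read to the nearest mm from the axis ticks). For the g-code, the solid's height is divided into equal slices at the stated Δz and each level perimeter traced with G1 moves after a G0 lift.

; perimeter-only toolpath
G21 ; units = mm
G90 ; absolute positioning
G28 ; home
; layer 1
G0 Z8.0
G0 X0.0 Y0.0
G1 X15.0 Y0.0
G1 X15.0 Y5.0
G1 X4.0 Y5.0
G1 X4.0 Y16.0
G1 X0.0 Y16.0
G1 X0.0 Y0.0
; layer 2
G0 Z16.0
G0 X0.0 Y0.0
G1 X15.0 Y0.0
G1 X15.0 Y5.0
G1 X4.0 Y5.0
G1 X4.0 Y16.0
G1 X0.0 Y16.0
G1 X0.0 Y0.0
; layer 3
G0 Z24.0
G0 X0.0 Y0.0
G1 X15.0 Y0.0
G1 X15.0 Y5.0
G1 X4.0 Y5.0
G1 X4.0 Y16.0
G1 X0.0 Y16.0
G1 X0.0 Y0.0
M2 ; end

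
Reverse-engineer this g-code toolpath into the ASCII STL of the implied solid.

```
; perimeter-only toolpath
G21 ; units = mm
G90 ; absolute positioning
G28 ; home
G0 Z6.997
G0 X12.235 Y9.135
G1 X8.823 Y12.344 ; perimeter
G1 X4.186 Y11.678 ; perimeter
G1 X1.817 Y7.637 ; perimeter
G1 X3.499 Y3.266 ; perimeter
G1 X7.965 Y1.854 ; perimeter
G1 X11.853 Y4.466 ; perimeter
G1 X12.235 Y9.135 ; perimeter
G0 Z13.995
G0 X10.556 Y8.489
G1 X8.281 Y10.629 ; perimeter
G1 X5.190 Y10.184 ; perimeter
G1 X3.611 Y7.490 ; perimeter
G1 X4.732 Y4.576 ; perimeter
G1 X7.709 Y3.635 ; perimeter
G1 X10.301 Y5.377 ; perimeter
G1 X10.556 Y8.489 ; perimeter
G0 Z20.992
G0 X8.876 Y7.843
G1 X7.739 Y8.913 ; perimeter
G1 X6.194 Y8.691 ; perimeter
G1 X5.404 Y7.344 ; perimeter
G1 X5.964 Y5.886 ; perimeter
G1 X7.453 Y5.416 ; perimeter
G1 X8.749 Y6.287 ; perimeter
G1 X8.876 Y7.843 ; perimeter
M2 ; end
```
solid part
  facet normal 0.0000 0.0000 -1.0000
    outer loop
      vertex 3.183 13.171 0.000
      vertex 9.365 14.060 0.000
      vertex 13.914 9.781 0.000
    endloop
  endfacet
  facet normal 0.0000 0.0000 -1.0000
    outer loop
      vertex 0.024 7.784 0.000
      vertex 3.183 13.171 0.000
      vertex 13.914 9.781 0.000
    endloop
  endfacet
  facet normal 0.0000 0.0000 -1.0000
    outer loop
      vertex 2.266 1.955 0.000
      vertex 0.024 7.784 0.000
      vertex 13.914 9.781 0.000
    endloop
  endfacet
  facet normal 0.0000 0.0000 -1.0000
    outer loop
      vertex 8.221 0.073 0.000
      vertex 2.266 1.955 0.000
      vertex 13.914 9.781 0.000
    endloop
  endfacet
  facet normal 0.0000 0.0000 -1.0000
    outer loop
      vertex 13.405 3.556 0.000
      vertex 8.221 0.073 0.000
      vertex 13.914 9.781 0.000
    endloop
  endfacet
  facet normal 0.6675 0.7096 0.2257
    outer loop
      vertex 13.914 9.781 0.000
      vertex 9.365 14.060 0.000
      vertex 7.197 7.197 27.989
    endloop
  endfacet
  facet normal -0.1387 0.9643 0.2257
    outer loop
      vertex 9.365 14.060 0.000
      vertex 3.183 13.171 0.000
      vertex 7.197 7.197 27.989
    endloop
  endfacet
  facet normal -0.8404 0.4928 0.2257
    outer loop
      vertex 3.183 13.171 0.000
      vertex 0.024 7.784 0.000
      vertex 7.197 7.197 27.989
    endloop
  endfacet
  facet normal -0.9093 -0.3497 0.2257
    outer loop
      vertex 0.024 7.784 0.000
      vertex 2.266 1.955 0.000
      vertex 7.197 7.197 27.989
    endloop
  endfacet
  facet normal -0.2936 -0.9289 0.2257
    outer loop
      vertex 2.266 1.955 0.000
      vertex 8.221 0.073 0.000
      vertex 7.197 7.197 27.989
    endloop
  endfacet
  facet normal 0.5433 -0.8086 0.2257
    outer loop
      vertex 8.221 0.073 0.000
      vertex 13.405 3.556 0.000
      vertex 7.197 7.197 27.989
    endloop
  endfacet
  facet normal 0.9710 -0.0794 0.2257
    outer loop
      vertex 13.405 3.556 0.000
      vertex 13.914 9.781 0.000
      vertex 7.197 7.197 27.989
    endloop
  endfacet
endsolid part

The G0 Z moves step by Δz≈6.997 mm. The G1 loops shrink linearly with z, so the solid tapers from its base footprint up to z≈28. Closing with a flat bottom cap and the tapered top and triangulating gives 12 facets — a regular 7-sided pyramid, base circumscribed radius ≈ 7.2 mm, apex at z ≈ 28 mm.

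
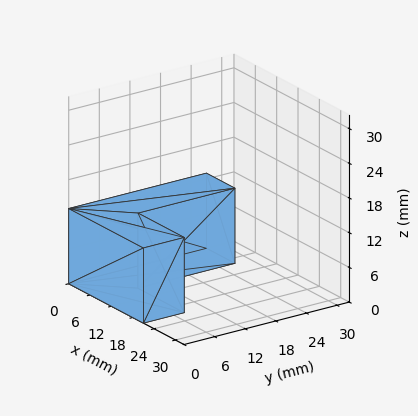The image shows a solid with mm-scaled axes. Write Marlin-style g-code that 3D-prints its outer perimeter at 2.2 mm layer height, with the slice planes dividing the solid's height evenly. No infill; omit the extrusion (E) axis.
Reading the render: the shape is an L-shaped prism: outer 21 × 27 mm, arm thicknesses ≈ 8 mm (horizontal) and 8 mm (vertical), extruded 13 mm in z (dimensions read to the nearest mm from the axis ticks). For the g-code, the solid's height is divided into equal slices at the stated Δz and each level perimeter traced with G1 moves after a G0 lift.

; perimeter-only toolpath
G21 ; units = mm
G90 ; absolute positioning
G28 ; home
; layer 1
G0 Z2.2
G0 X0.0 Y0.0
G1 X21.0 Y0.0
G1 X21.0 Y8.0
G1 X8.0 Y8.0
G1 X8.0 Y27.0
G1 X0.0 Y27.0
G1 X0.0 Y0.0
; layer 2
G0 Z4.3
G0 X0.0 Y0.0
G1 X21.0 Y0.0
G1 X21.0 Y8.0
G1 X8.0 Y8.0
G1 X8.0 Y27.0
G1 X0.0 Y27.0
G1 X0.0 Y0.0
; layer 3
G0 Z6.5
G0 X0.0 Y0.0
G1 X21.0 Y0.0
G1 X21.0 Y8.0
G1 X8.0 Y8.0
G1 X8.0 Y27.0
G1 X0.0 Y27.0
G1 X0.0 Y0.0
; layer 4
G0 Z8.7
G0 X0.0 Y0.0
G1 X21.0 Y0.0
G1 X21.0 Y8.0
G1 X8.0 Y8.0
G1 X8.0 Y27.0
G1 X0.0 Y27.0
G1 X0.0 Y0.0
; layer 5
G0 Z10.8
G0 X0.0 Y0.0
G1 X21.0 Y0.0
G1 X21.0 Y8.0
G1 X8.0 Y8.0
G1 X8.0 Y27.0
G1 X0.0 Y27.0
G1 X0.0 Y0.0
; layer 6
G0 Z13.0
G0 X0.0 Y0.0
G1 X21.0 Y0.0
G1 X21.0 Y8.0
G1 X8.0 Y8.0
G1 X8.0 Y27.0
G1 X0.0 Y27.0
G1 X0.0 Y0.0
M2 ; end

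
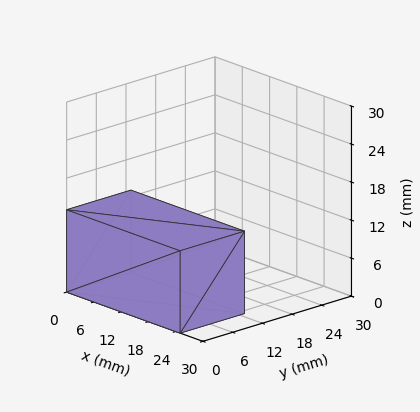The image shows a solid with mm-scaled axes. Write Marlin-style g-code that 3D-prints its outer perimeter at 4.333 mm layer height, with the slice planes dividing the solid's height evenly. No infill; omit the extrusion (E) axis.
Reading the render: the shape is a rectangular box, roughly 25 × 13 mm footprint and 13 mm tall (dimensions read to the nearest mm from the axis ticks). For the g-code, the solid's height is divided into equal slices at the stated Δz and each level perimeter traced with G1 moves after a G0 lift.

; perimeter-only toolpath
G21 ; units = mm
G90 ; absolute positioning
G28 ; home
; layer 1
G0 Z4.333
G0 X0.000 Y0.000
G1 X25.000 Y0.000
G1 X25.000 Y13.000
G1 X0.000 Y13.000
G1 X0.000 Y0.000
; layer 2
G0 Z8.667
G0 X0.000 Y0.000
G1 X25.000 Y0.000
G1 X25.000 Y13.000
G1 X0.000 Y13.000
G1 X0.000 Y0.000
; layer 3
G0 Z13.000
G0 X0.000 Y0.000
G1 X25.000 Y0.000
G1 X25.000 Y13.000
G1 X0.000 Y13.000
G1 X0.000 Y0.000
M2 ; end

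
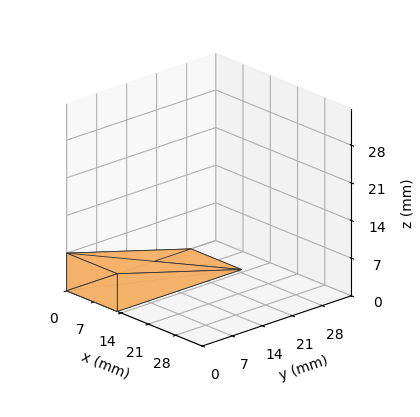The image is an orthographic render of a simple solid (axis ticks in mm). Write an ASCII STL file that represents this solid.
Reading the render: the shape is a wedge (ramp): 13 × 29 mm base, rising to 7 mm along the y=0 edge and sloping linearly to z=0 at y=29 (dimensions read to the nearest mm from the axis ticks). For the STL, each face is triangulated and given an outward normal.

solid part
  facet normal 0.0000 0.0000 -1.0000
    outer loop
      vertex 13.0 29.0 0.0
      vertex 13.0 0.0 0.0
      vertex 0.0 0.0 0.0
    endloop
  endfacet
  facet normal 0.0000 0.0000 -1.0000
    outer loop
      vertex 0.0 29.0 0.0
      vertex 13.0 29.0 0.0
      vertex 0.0 0.0 0.0
    endloop
  endfacet
  facet normal 0.0000 -1.0000 0.0000
    outer loop
      vertex 0.0 0.0 0.0
      vertex 13.0 0.0 0.0
      vertex 13.0 0.0 7.0
    endloop
  endfacet
  facet normal 0.0000 -1.0000 0.0000
    outer loop
      vertex 0.0 0.0 0.0
      vertex 13.0 0.0 7.0
      vertex 0.0 0.0 7.0
    endloop
  endfacet
  facet normal 0.0000 0.2346 0.9721
    outer loop
      vertex 0.0 0.0 7.0
      vertex 13.0 0.0 7.0
      vertex 13.0 29.0 0.0
    endloop
  endfacet
  facet normal 0.0000 0.2346 0.9721
    outer loop
      vertex 0.0 0.0 7.0
      vertex 13.0 29.0 0.0
      vertex 0.0 29.0 0.0
    endloop
  endfacet
  facet normal -1.0000 0.0000 0.0000
    outer loop
      vertex 0.0 0.0 7.0
      vertex 0.0 29.0 0.0
      vertex 0.0 0.0 0.0
    endloop
  endfacet
  facet normal 1.0000 0.0000 0.0000
    outer loop
      vertex 13.0 0.0 0.0
      vertex 13.0 29.0 0.0
      vertex 13.0 0.0 7.0
    endloop
  endfacet
endsolid part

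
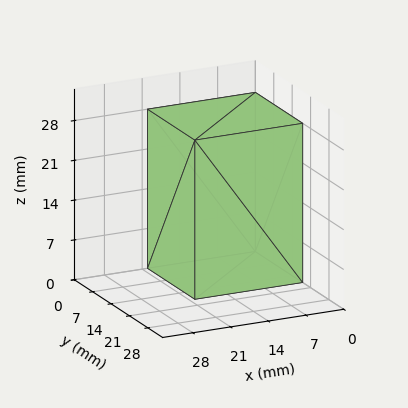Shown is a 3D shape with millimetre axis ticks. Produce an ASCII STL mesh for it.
Reading the render: the shape is a rectangular box, roughly 20 × 18 mm footprint and 28 mm tall (dimensions read to the nearest mm from the axis ticks). For the STL, each face is triangulated and given an outward normal.

solid part
  facet normal 0.0000 0.0000 -1.0000
    outer loop
      vertex 20.000 18.000 0.000
      vertex 20.000 0.000 0.000
      vertex 0.000 0.000 0.000
    endloop
  endfacet
  facet normal 0.0000 0.0000 -1.0000
    outer loop
      vertex 0.000 18.000 0.000
      vertex 20.000 18.000 0.000
      vertex 0.000 0.000 0.000
    endloop
  endfacet
  facet normal 0.0000 0.0000 1.0000
    outer loop
      vertex 0.000 0.000 28.000
      vertex 20.000 0.000 28.000
      vertex 20.000 18.000 28.000
    endloop
  endfacet
  facet normal 0.0000 0.0000 1.0000
    outer loop
      vertex 0.000 0.000 28.000
      vertex 20.000 18.000 28.000
      vertex 0.000 18.000 28.000
    endloop
  endfacet
  facet normal 0.0000 -1.0000 0.0000
    outer loop
      vertex 0.000 0.000 0.000
      vertex 20.000 0.000 0.000
      vertex 20.000 0.000 28.000
    endloop
  endfacet
  facet normal 0.0000 -1.0000 0.0000
    outer loop
      vertex 0.000 0.000 0.000
      vertex 20.000 0.000 28.000
      vertex 0.000 0.000 28.000
    endloop
  endfacet
  facet normal 0.0000 1.0000 0.0000
    outer loop
      vertex 20.000 18.000 28.000
      vertex 20.000 18.000 0.000
      vertex 0.000 18.000 0.000
    endloop
  endfacet
  facet normal 0.0000 1.0000 0.0000
    outer loop
      vertex 0.000 18.000 28.000
      vertex 20.000 18.000 28.000
      vertex 0.000 18.000 0.000
    endloop
  endfacet
  facet normal -1.0000 0.0000 0.0000
    outer loop
      vertex 0.000 18.000 28.000
      vertex 0.000 18.000 0.000
      vertex 0.000 0.000 0.000
    endloop
  endfacet
  facet normal -1.0000 0.0000 0.0000
    outer loop
      vertex 0.000 0.000 28.000
      vertex 0.000 18.000 28.000
      vertex 0.000 0.000 0.000
    endloop
  endfacet
  facet normal 1.0000 0.0000 0.0000
    outer loop
      vertex 20.000 0.000 0.000
      vertex 20.000 18.000 0.000
      vertex 20.000 18.000 28.000
    endloop
  endfacet
  facet normal 1.0000 0.0000 0.0000
    outer loop
      vertex 20.000 0.000 0.000
      vertex 20.000 18.000 28.000
      vertex 20.000 0.000 28.000
    endloop
  endfacet
endsolid part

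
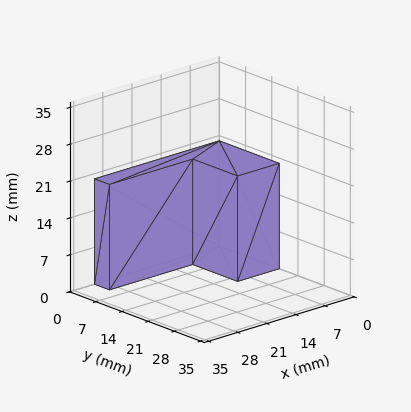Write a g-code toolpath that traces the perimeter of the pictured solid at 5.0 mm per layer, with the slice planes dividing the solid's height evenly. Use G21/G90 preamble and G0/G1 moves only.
Reading the render: the shape is an L-shaped prism: outer 30 × 16 mm, arm thicknesses ≈ 4 mm (horizontal) and 10 mm (vertical), extruded 20 mm in z (dimensions read to the nearest mm from the axis ticks). For the g-code, the solid's height is divided into equal slices at the stated Δz and each level perimeter traced with G1 moves after a G0 lift.

; perimeter-only toolpath
G21 ; units = mm
G90 ; absolute positioning
G28 ; home
; layer 1
G0 Z5.0
G0 X0.0 Y0.0
G1 X30.0 Y0.0
G1 X30.0 Y4.0
G1 X10.0 Y4.0
G1 X10.0 Y16.0
G1 X0.0 Y16.0
G1 X0.0 Y0.0
; layer 2
G0 Z10.0
G0 X0.0 Y0.0
G1 X30.0 Y0.0
G1 X30.0 Y4.0
G1 X10.0 Y4.0
G1 X10.0 Y16.0
G1 X0.0 Y16.0
G1 X0.0 Y0.0
; layer 3
G0 Z15.0
G0 X0.0 Y0.0
G1 X30.0 Y0.0
G1 X30.0 Y4.0
G1 X10.0 Y4.0
G1 X10.0 Y16.0
G1 X0.0 Y16.0
G1 X0.0 Y0.0
; layer 4
G0 Z20.0
G0 X0.0 Y0.0
G1 X30.0 Y0.0
G1 X30.0 Y4.0
G1 X10.0 Y4.0
G1 X10.0 Y16.0
G1 X0.0 Y16.0
G1 X0.0 Y0.0
M2 ; end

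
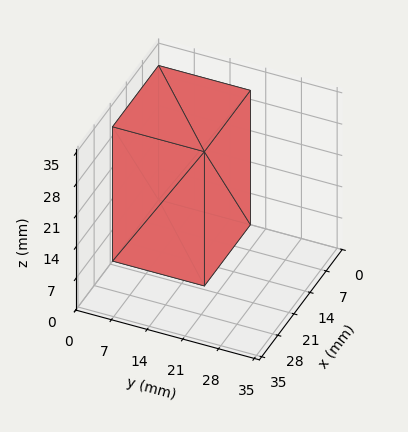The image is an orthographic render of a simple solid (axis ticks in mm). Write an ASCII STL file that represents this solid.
Reading the render: the shape is a rectangular box, roughly 20 × 18 mm footprint and 30 mm tall (dimensions read to the nearest mm from the axis ticks). For the STL, each face is triangulated and given an outward normal.

solid part
  facet normal 0.0000 0.0000 -1.0000
    outer loop
      vertex 20.000 18.000 0.000
      vertex 20.000 0.000 0.000
      vertex 0.000 0.000 0.000
    endloop
  endfacet
  facet normal 0.0000 0.0000 -1.0000
    outer loop
      vertex 0.000 18.000 0.000
      vertex 20.000 18.000 0.000
      vertex 0.000 0.000 0.000
    endloop
  endfacet
  facet normal 0.0000 0.0000 1.0000
    outer loop
      vertex 0.000 0.000 30.000
      vertex 20.000 0.000 30.000
      vertex 20.000 18.000 30.000
    endloop
  endfacet
  facet normal 0.0000 0.0000 1.0000
    outer loop
      vertex 0.000 0.000 30.000
      vertex 20.000 18.000 30.000
      vertex 0.000 18.000 30.000
    endloop
  endfacet
  facet normal 0.0000 -1.0000 0.0000
    outer loop
      vertex 0.000 0.000 0.000
      vertex 20.000 0.000 0.000
      vertex 20.000 0.000 30.000
    endloop
  endfacet
  facet normal 0.0000 -1.0000 0.0000
    outer loop
      vertex 0.000 0.000 0.000
      vertex 20.000 0.000 30.000
      vertex 0.000 0.000 30.000
    endloop
  endfacet
  facet normal 0.0000 1.0000 0.0000
    outer loop
      vertex 20.000 18.000 30.000
      vertex 20.000 18.000 0.000
      vertex 0.000 18.000 0.000
    endloop
  endfacet
  facet normal 0.0000 1.0000 0.0000
    outer loop
      vertex 0.000 18.000 30.000
      vertex 20.000 18.000 30.000
      vertex 0.000 18.000 0.000
    endloop
  endfacet
  facet normal -1.0000 0.0000 0.0000
    outer loop
      vertex 0.000 18.000 30.000
      vertex 0.000 18.000 0.000
      vertex 0.000 0.000 0.000
    endloop
  endfacet
  facet normal -1.0000 0.0000 0.0000
    outer loop
      vertex 0.000 0.000 30.000
      vertex 0.000 18.000 30.000
      vertex 0.000 0.000 0.000
    endloop
  endfacet
  facet normal 1.0000 0.0000 0.0000
    outer loop
      vertex 20.000 0.000 0.000
      vertex 20.000 18.000 0.000
      vertex 20.000 18.000 30.000
    endloop
  endfacet
  facet normal 1.0000 0.0000 0.0000
    outer loop
      vertex 20.000 0.000 0.000
      vertex 20.000 18.000 30.000
      vertex 20.000 0.000 30.000
    endloop
  endfacet
endsolid part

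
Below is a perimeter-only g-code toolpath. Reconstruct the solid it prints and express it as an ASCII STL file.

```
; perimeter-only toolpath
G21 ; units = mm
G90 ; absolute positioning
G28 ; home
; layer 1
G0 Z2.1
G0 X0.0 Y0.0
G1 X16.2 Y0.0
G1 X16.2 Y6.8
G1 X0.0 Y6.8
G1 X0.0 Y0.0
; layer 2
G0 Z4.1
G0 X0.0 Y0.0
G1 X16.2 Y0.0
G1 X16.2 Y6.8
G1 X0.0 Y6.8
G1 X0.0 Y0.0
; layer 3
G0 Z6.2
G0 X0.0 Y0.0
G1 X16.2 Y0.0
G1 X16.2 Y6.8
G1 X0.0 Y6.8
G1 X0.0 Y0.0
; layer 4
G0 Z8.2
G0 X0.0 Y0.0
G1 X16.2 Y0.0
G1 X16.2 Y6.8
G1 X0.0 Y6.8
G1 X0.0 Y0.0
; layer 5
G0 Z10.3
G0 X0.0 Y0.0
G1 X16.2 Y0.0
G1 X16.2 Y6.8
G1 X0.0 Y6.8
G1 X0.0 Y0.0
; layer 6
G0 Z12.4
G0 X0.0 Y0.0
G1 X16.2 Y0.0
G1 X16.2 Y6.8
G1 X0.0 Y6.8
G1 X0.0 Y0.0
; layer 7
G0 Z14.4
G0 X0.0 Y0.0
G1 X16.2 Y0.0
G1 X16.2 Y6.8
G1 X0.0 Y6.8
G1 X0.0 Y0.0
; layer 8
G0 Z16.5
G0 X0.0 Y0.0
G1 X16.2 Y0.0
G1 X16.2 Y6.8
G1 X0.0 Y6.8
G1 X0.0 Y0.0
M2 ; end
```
solid part
  facet normal 0.0000 0.0000 -1.0000
    outer loop
      vertex 16.2 6.8 0.0
      vertex 16.2 0.0 0.0
      vertex 0.0 0.0 0.0
    endloop
  endfacet
  facet normal 0.0000 0.0000 -1.0000
    outer loop
      vertex 0.0 6.8 0.0
      vertex 16.2 6.8 0.0
      vertex 0.0 0.0 0.0
    endloop
  endfacet
  facet normal 0.0000 0.0000 1.0000
    outer loop
      vertex 0.0 0.0 16.5
      vertex 16.2 0.0 16.5
      vertex 16.2 6.8 16.5
    endloop
  endfacet
  facet normal 0.0000 0.0000 1.0000
    outer loop
      vertex 0.0 0.0 16.5
      vertex 16.2 6.8 16.5
      vertex 0.0 6.8 16.5
    endloop
  endfacet
  facet normal 0.0000 -1.0000 0.0000
    outer loop
      vertex 0.0 0.0 0.0
      vertex 16.2 0.0 0.0
      vertex 16.2 0.0 16.5
    endloop
  endfacet
  facet normal 0.0000 -1.0000 0.0000
    outer loop
      vertex 0.0 0.0 0.0
      vertex 16.2 0.0 16.5
      vertex 0.0 0.0 16.5
    endloop
  endfacet
  facet normal 0.0000 1.0000 0.0000
    outer loop
      vertex 16.2 6.8 16.5
      vertex 16.2 6.8 0.0
      vertex 0.0 6.8 0.0
    endloop
  endfacet
  facet normal 0.0000 1.0000 0.0000
    outer loop
      vertex 0.0 6.8 16.5
      vertex 16.2 6.8 16.5
      vertex 0.0 6.8 0.0
    endloop
  endfacet
  facet normal -1.0000 0.0000 0.0000
    outer loop
      vertex 0.0 6.8 16.5
      vertex 0.0 6.8 0.0
      vertex 0.0 0.0 0.0
    endloop
  endfacet
  facet normal -1.0000 0.0000 0.0000
    outer loop
      vertex 0.0 0.0 16.5
      vertex 0.0 6.8 16.5
      vertex 0.0 0.0 0.0
    endloop
  endfacet
  facet normal 1.0000 0.0000 0.0000
    outer loop
      vertex 16.2 0.0 0.0
      vertex 16.2 6.8 0.0
      vertex 16.2 6.8 16.5
    endloop
  endfacet
  facet normal 1.0000 0.0000 0.0000
    outer loop
      vertex 16.2 0.0 0.0
      vertex 16.2 6.8 16.5
      vertex 16.2 0.0 16.5
    endloop
  endfacet
endsolid part

The G0 Z moves step by Δz≈2.1 mm. Every layer's G1 loop is the same polygon, so the solid is a straight extrusion of it from z=0 to z≈16.5. Closing with flat bottom and top caps and triangulating gives 12 facets — a rectangular box, roughly 16.2 × 6.8 mm footprint and 16.5 mm tall.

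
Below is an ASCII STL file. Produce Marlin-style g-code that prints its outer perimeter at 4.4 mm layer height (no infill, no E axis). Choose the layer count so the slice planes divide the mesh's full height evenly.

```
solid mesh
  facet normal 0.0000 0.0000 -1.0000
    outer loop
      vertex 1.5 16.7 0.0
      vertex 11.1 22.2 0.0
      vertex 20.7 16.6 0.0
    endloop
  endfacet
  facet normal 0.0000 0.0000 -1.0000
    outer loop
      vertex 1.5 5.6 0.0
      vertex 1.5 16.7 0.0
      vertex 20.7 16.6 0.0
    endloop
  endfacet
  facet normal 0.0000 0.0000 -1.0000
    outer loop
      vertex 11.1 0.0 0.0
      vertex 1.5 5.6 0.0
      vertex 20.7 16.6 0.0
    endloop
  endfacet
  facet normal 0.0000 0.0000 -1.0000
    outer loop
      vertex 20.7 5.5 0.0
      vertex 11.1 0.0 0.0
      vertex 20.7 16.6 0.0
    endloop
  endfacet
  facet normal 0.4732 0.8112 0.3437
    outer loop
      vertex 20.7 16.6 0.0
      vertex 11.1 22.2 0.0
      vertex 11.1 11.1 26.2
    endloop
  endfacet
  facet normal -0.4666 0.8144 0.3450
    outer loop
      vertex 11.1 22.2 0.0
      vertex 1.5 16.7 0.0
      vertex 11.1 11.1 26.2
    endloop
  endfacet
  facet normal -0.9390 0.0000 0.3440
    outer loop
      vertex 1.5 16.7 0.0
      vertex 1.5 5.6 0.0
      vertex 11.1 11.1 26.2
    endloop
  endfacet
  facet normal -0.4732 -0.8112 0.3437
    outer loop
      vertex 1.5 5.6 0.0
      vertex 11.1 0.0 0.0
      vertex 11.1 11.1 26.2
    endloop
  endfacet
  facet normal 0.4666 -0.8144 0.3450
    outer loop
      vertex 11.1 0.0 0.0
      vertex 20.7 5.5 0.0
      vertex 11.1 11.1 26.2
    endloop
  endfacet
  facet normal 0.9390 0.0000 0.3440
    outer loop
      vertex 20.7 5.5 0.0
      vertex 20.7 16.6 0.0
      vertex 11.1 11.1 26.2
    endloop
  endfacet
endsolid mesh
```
; perimeter-only toolpath
G21 ; units = mm
G90 ; absolute positioning
G28 ; home
; layer 1
G0 Z4.4
G0 X19.1 Y15.7
G1 X11.1 Y20.3
G1 X3.1 Y15.8
G1 X3.1 Y6.5
G1 X11.1 Y1.8
G1 X19.1 Y6.4
G1 X19.1 Y15.7
; layer 2
G0 Z8.7
G0 X17.5 Y14.8
G1 X11.1 Y18.5
G1 X4.7 Y14.8
G1 X4.7 Y7.4
G1 X11.1 Y3.7
G1 X17.5 Y7.4
G1 X17.5 Y14.8
; layer 3
G0 Z13.1
G0 X15.9 Y13.9
G1 X11.1 Y16.6
G1 X6.3 Y13.9
G1 X6.3 Y8.3
G1 X11.1 Y5.5
G1 X15.9 Y8.3
G1 X15.9 Y13.9
; layer 4
G0 Z17.5
G0 X14.3 Y12.9
G1 X11.1 Y14.8
G1 X7.9 Y13.0
G1 X7.9 Y9.3
G1 X11.1 Y7.4
G1 X14.3 Y9.2
G1 X14.3 Y12.9
; layer 5
G0 Z21.8
G0 X12.7 Y12.0
G1 X11.1 Y12.9
G1 X9.5 Y12.0
G1 X9.5 Y10.2
G1 X11.1 Y9.2
G1 X12.7 Y10.2
G1 X12.7 Y12.0
M2 ; end

The solid is a regular 6-sided pyramid, base circumscribed radius ≈ 11.1 mm, apex at z ≈ 26.2 mm. Slicing at Δz = 4.4 mm — 6 equal slices spanning the solid's height, so layer i sits at z = i·h/6 — gives 5 non-empty perimeters. Each is a 6-segment closed polygon; G0 lifts to the layer z and rapids to the start vertex, then G1 traces the edges. The cross-section shrinks linearly with z (the slice at the apex is degenerate and omitted).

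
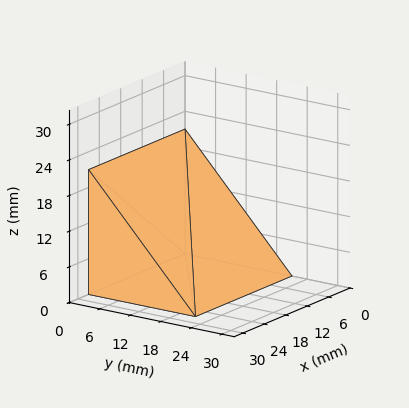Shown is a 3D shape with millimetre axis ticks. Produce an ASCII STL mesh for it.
Reading the render: the shape is a wedge (ramp): 27 × 21 mm base, rising to 21 mm along the y=0 edge and sloping linearly to z=0 at y=21 (dimensions read to the nearest mm from the axis ticks). For the STL, each face is triangulated and given an outward normal.

solid part
  facet normal 0.0000 0.0000 -1.0000
    outer loop
      vertex 27.000 21.000 0.000
      vertex 27.000 0.000 0.000
      vertex 0.000 0.000 0.000
    endloop
  endfacet
  facet normal 0.0000 0.0000 -1.0000
    outer loop
      vertex 0.000 21.000 0.000
      vertex 27.000 21.000 0.000
      vertex 0.000 0.000 0.000
    endloop
  endfacet
  facet normal 0.0000 -1.0000 0.0000
    outer loop
      vertex 0.000 0.000 0.000
      vertex 27.000 0.000 0.000
      vertex 27.000 0.000 21.000
    endloop
  endfacet
  facet normal 0.0000 -1.0000 0.0000
    outer loop
      vertex 0.000 0.000 0.000
      vertex 27.000 0.000 21.000
      vertex 0.000 0.000 21.000
    endloop
  endfacet
  facet normal 0.0000 0.7071 0.7071
    outer loop
      vertex 0.000 0.000 21.000
      vertex 27.000 0.000 21.000
      vertex 27.000 21.000 0.000
    endloop
  endfacet
  facet normal 0.0000 0.7071 0.7071
    outer loop
      vertex 0.000 0.000 21.000
      vertex 27.000 21.000 0.000
      vertex 0.000 21.000 0.000
    endloop
  endfacet
  facet normal -1.0000 0.0000 0.0000
    outer loop
      vertex 0.000 0.000 21.000
      vertex 0.000 21.000 0.000
      vertex 0.000 0.000 0.000
    endloop
  endfacet
  facet normal 1.0000 0.0000 0.0000
    outer loop
      vertex 27.000 0.000 0.000
      vertex 27.000 21.000 0.000
      vertex 27.000 0.000 21.000
    endloop
  endfacet
endsolid part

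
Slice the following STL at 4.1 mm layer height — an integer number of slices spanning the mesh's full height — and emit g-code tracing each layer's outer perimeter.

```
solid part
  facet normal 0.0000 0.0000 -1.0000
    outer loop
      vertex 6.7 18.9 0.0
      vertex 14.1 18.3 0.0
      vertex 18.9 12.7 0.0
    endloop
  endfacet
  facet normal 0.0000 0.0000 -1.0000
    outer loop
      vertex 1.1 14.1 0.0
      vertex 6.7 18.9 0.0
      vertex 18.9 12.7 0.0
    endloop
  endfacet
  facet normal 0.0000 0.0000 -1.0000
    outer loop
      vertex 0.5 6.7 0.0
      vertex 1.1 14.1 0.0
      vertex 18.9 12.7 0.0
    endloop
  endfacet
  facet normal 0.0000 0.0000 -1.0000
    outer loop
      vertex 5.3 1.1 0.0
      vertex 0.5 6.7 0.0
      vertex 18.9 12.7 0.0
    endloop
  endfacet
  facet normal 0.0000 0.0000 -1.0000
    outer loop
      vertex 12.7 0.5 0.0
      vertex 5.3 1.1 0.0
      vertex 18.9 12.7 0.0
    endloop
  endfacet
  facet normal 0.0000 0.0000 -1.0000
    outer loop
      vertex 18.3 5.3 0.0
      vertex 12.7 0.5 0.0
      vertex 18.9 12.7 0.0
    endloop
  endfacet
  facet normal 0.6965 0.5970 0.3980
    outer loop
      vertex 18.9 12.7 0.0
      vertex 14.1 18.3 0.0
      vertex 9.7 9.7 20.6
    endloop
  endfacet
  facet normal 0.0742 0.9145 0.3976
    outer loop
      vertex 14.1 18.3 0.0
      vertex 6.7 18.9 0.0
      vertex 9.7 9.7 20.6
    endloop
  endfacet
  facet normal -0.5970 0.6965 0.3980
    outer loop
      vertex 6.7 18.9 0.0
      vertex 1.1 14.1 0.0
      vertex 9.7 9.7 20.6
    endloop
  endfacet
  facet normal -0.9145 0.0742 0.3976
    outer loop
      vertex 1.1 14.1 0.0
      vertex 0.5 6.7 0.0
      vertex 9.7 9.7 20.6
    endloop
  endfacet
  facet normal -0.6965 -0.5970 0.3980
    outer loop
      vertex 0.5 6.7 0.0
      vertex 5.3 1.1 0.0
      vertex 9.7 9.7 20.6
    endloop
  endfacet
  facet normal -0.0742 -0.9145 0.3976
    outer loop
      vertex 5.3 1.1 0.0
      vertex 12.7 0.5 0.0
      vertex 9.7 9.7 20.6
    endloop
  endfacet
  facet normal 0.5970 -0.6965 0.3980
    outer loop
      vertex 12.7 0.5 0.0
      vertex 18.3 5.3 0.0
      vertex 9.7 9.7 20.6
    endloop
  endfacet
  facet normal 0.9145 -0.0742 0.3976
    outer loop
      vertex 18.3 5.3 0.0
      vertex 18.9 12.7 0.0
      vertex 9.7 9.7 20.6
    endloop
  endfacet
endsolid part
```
; perimeter-only toolpath
G21 ; units = mm
G90 ; absolute positioning
G28 ; home
; layer 1
G0 Z4.1
G0 X17.1 Y12.1
G1 X13.2 Y16.6
G1 X7.3 Y17.1
G1 X2.8 Y13.2
G1 X2.3 Y7.3
G1 X6.2 Y2.8
G1 X12.1 Y2.3
G1 X16.6 Y6.2
G1 X17.1 Y12.1
; layer 2
G0 Z8.2
G0 X15.2 Y11.5
G1 X12.3 Y14.9
G1 X7.9 Y15.2
G1 X4.5 Y12.3
G1 X4.2 Y7.9
G1 X7.1 Y4.5
G1 X11.5 Y4.2
G1 X14.9 Y7.1
G1 X15.2 Y11.5
; layer 3
G0 Z12.4
G0 X13.4 Y10.9
G1 X11.5 Y13.1
G1 X8.5 Y13.4
G1 X6.3 Y11.5
G1 X6.0 Y8.5
G1 X7.9 Y6.3
G1 X10.9 Y6.0
G1 X13.1 Y7.9
G1 X13.4 Y10.9
; layer 4
G0 Z16.5
G0 X11.5 Y10.3
G1 X10.6 Y11.4
G1 X9.1 Y11.5
G1 X8.0 Y10.6
G1 X7.9 Y9.1
G1 X8.8 Y8.0
G1 X10.3 Y7.9
G1 X11.4 Y8.8
G1 X11.5 Y10.3
M2 ; end

The solid is a regular 8-sided pyramid, base circumscribed radius ≈ 9.7 mm, apex at z ≈ 20.6 mm. Slicing at Δz = 4.1 mm — 5 equal slices spanning the solid's height, so layer i sits at z = i·h/5 — gives 4 non-empty perimeters. Each is a 8-segment closed polygon; G0 lifts to the layer z and rapids to the start vertex, then G1 traces the edges. The cross-section shrinks linearly with z (the slice at the apex is degenerate and omitted).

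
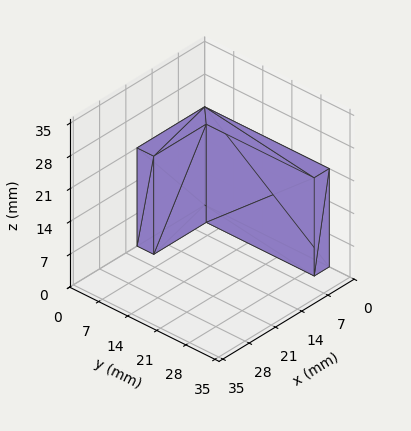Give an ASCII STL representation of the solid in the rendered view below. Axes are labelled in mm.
Reading the render: the shape is an L-shaped prism: outer 18 × 30 mm, arm thicknesses ≈ 4 mm (horizontal) and 4 mm (vertical), extruded 21 mm in z (dimensions read to the nearest mm from the axis ticks). For the STL, each face is triangulated and given an outward normal.

solid part
  facet normal 0.0000 0.0000 -1.0000
    outer loop
      vertex 18.0 4.0 0.0
      vertex 18.0 0.0 0.0
      vertex 0.0 0.0 0.0
    endloop
  endfacet
  facet normal 0.0000 0.0000 -1.0000
    outer loop
      vertex 4.0 4.0 0.0
      vertex 18.0 4.0 0.0
      vertex 0.0 0.0 0.0
    endloop
  endfacet
  facet normal 0.0000 0.0000 -1.0000
    outer loop
      vertex 4.0 30.0 0.0
      vertex 4.0 4.0 0.0
      vertex 0.0 0.0 0.0
    endloop
  endfacet
  facet normal 0.0000 0.0000 -1.0000
    outer loop
      vertex 0.0 30.0 0.0
      vertex 4.0 30.0 0.0
      vertex 0.0 0.0 0.0
    endloop
  endfacet
  facet normal 0.0000 0.0000 1.0000
    outer loop
      vertex 0.0 0.0 21.0
      vertex 18.0 0.0 21.0
      vertex 18.0 4.0 21.0
    endloop
  endfacet
  facet normal 0.0000 0.0000 1.0000
    outer loop
      vertex 0.0 0.0 21.0
      vertex 18.0 4.0 21.0
      vertex 4.0 4.0 21.0
    endloop
  endfacet
  facet normal 0.0000 0.0000 1.0000
    outer loop
      vertex 0.0 0.0 21.0
      vertex 4.0 4.0 21.0
      vertex 4.0 30.0 21.0
    endloop
  endfacet
  facet normal 0.0000 0.0000 1.0000
    outer loop
      vertex 0.0 0.0 21.0
      vertex 4.0 30.0 21.0
      vertex 0.0 30.0 21.0
    endloop
  endfacet
  facet normal 0.0000 -1.0000 0.0000
    outer loop
      vertex 0.0 0.0 0.0
      vertex 18.0 0.0 0.0
      vertex 18.0 0.0 21.0
    endloop
  endfacet
  facet normal 0.0000 -1.0000 0.0000
    outer loop
      vertex 0.0 0.0 0.0
      vertex 18.0 0.0 21.0
      vertex 0.0 0.0 21.0
    endloop
  endfacet
  facet normal 1.0000 0.0000 0.0000
    outer loop
      vertex 18.0 0.0 0.0
      vertex 18.0 4.0 0.0
      vertex 18.0 4.0 21.0
    endloop
  endfacet
  facet normal 1.0000 0.0000 0.0000
    outer loop
      vertex 18.0 0.0 0.0
      vertex 18.0 4.0 21.0
      vertex 18.0 0.0 21.0
    endloop
  endfacet
  facet normal 0.0000 1.0000 0.0000
    outer loop
      vertex 18.0 4.0 0.0
      vertex 4.0 4.0 0.0
      vertex 4.0 4.0 21.0
    endloop
  endfacet
  facet normal 0.0000 1.0000 0.0000
    outer loop
      vertex 18.0 4.0 0.0
      vertex 4.0 4.0 21.0
      vertex 18.0 4.0 21.0
    endloop
  endfacet
  facet normal 1.0000 0.0000 0.0000
    outer loop
      vertex 4.0 4.0 0.0
      vertex 4.0 30.0 0.0
      vertex 4.0 30.0 21.0
    endloop
  endfacet
  facet normal 1.0000 0.0000 0.0000
    outer loop
      vertex 4.0 4.0 0.0
      vertex 4.0 30.0 21.0
      vertex 4.0 4.0 21.0
    endloop
  endfacet
  facet normal 0.0000 1.0000 0.0000
    outer loop
      vertex 4.0 30.0 0.0
      vertex 0.0 30.0 0.0
      vertex 0.0 30.0 21.0
    endloop
  endfacet
  facet normal 0.0000 1.0000 0.0000
    outer loop
      vertex 4.0 30.0 0.0
      vertex 0.0 30.0 21.0
      vertex 4.0 30.0 21.0
    endloop
  endfacet
  facet normal -1.0000 0.0000 0.0000
    outer loop
      vertex 0.0 30.0 0.0
      vertex 0.0 0.0 0.0
      vertex 0.0 0.0 21.0
    endloop
  endfacet
  facet normal -1.0000 0.0000 0.0000
    outer loop
      vertex 0.0 30.0 0.0
      vertex 0.0 0.0 21.0
      vertex 0.0 30.0 21.0
    endloop
  endfacet
endsolid part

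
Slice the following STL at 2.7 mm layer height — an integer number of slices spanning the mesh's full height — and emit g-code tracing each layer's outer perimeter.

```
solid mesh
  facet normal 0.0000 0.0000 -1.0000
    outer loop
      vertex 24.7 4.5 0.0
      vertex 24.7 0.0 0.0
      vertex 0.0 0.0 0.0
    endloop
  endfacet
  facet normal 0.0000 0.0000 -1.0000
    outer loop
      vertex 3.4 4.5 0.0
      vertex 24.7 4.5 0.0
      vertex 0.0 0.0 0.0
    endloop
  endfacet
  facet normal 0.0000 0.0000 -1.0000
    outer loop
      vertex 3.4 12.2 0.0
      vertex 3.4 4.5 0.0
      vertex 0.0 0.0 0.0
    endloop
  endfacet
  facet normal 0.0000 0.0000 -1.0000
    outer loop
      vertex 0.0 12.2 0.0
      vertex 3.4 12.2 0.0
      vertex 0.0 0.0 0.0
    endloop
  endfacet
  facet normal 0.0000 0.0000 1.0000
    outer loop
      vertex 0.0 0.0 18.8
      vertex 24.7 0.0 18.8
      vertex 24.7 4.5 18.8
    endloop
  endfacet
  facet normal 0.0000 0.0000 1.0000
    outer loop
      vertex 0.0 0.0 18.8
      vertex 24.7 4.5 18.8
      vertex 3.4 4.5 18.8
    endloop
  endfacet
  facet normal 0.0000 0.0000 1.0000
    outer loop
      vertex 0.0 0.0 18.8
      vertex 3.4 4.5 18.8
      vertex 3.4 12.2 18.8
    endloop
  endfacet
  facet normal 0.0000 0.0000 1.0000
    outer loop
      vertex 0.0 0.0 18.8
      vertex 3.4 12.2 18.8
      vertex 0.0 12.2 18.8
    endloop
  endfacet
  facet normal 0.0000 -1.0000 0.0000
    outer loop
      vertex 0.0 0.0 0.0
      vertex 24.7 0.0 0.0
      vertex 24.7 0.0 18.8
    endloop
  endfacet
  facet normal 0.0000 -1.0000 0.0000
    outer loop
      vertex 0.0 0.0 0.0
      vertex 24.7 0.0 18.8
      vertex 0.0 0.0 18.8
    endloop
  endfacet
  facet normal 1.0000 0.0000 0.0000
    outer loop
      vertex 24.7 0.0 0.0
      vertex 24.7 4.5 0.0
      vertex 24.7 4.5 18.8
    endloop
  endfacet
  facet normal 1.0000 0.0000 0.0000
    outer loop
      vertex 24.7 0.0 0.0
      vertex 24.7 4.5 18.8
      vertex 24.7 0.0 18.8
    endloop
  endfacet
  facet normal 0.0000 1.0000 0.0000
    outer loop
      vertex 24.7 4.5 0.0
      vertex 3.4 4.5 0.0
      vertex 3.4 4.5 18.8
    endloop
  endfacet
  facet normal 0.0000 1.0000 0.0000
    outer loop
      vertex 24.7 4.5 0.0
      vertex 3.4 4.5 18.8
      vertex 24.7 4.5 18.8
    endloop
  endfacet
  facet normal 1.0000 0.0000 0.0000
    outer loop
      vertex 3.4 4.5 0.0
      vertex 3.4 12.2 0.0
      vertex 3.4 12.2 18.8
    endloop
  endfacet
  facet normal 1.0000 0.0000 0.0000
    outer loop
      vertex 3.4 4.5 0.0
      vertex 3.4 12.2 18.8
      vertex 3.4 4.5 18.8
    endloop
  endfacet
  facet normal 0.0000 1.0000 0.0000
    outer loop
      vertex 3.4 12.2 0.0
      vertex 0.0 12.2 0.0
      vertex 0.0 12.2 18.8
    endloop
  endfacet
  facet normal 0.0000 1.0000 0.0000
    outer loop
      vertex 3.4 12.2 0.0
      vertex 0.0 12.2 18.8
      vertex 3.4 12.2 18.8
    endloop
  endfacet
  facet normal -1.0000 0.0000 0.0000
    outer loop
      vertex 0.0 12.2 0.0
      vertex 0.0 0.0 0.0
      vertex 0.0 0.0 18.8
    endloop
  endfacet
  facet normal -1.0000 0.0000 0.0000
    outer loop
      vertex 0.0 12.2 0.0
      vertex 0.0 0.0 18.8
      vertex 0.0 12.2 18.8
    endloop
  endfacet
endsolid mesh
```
; perimeter-only toolpath
G21 ; units = mm
G90 ; absolute positioning
G28 ; home
; layer 1
G0 Z2.7
G0 X0.0 Y0.0
G1 X24.7 Y0.0
G1 X24.7 Y4.5
G1 X3.4 Y4.5
G1 X3.4 Y12.2
G1 X0.0 Y12.2
G1 X0.0 Y0.0
; layer 2
G0 Z5.4
G0 X0.0 Y0.0
G1 X24.7 Y0.0
G1 X24.7 Y4.5
G1 X3.4 Y4.5
G1 X3.4 Y12.2
G1 X0.0 Y12.2
G1 X0.0 Y0.0
; layer 3
G0 Z8.1
G0 X0.0 Y0.0
G1 X24.7 Y0.0
G1 X24.7 Y4.5
G1 X3.4 Y4.5
G1 X3.4 Y12.2
G1 X0.0 Y12.2
G1 X0.0 Y0.0
; layer 4
G0 Z10.7
G0 X0.0 Y0.0
G1 X24.7 Y0.0
G1 X24.7 Y4.5
G1 X3.4 Y4.5
G1 X3.4 Y12.2
G1 X0.0 Y12.2
G1 X0.0 Y0.0
; layer 5
G0 Z13.4
G0 X0.0 Y0.0
G1 X24.7 Y0.0
G1 X24.7 Y4.5
G1 X3.4 Y4.5
G1 X3.4 Y12.2
G1 X0.0 Y12.2
G1 X0.0 Y0.0
; layer 6
G0 Z16.1
G0 X0.0 Y0.0
G1 X24.7 Y0.0
G1 X24.7 Y4.5
G1 X3.4 Y4.5
G1 X3.4 Y12.2
G1 X0.0 Y12.2
G1 X0.0 Y0.0
; layer 7
G0 Z18.8
G0 X0.0 Y0.0
G1 X24.7 Y0.0
G1 X24.7 Y4.5
G1 X3.4 Y4.5
G1 X3.4 Y12.2
G1 X0.0 Y12.2
G1 X0.0 Y0.0
M2 ; end

The solid is an L-shaped prism: outer 24.7 × 12.2 mm, arm thicknesses ≈ 4.5 mm (horizontal) and 3.4 mm (vertical), extruded 18.8 mm in z. Slicing at Δz = 2.7 mm — 7 equal slices spanning the solid's height, so layer i sits at z = i·h/7 — gives 7 non-empty perimeters. Each is a 6-segment closed polygon; G0 lifts to the layer z and rapids to the start vertex, then G1 traces the edges.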